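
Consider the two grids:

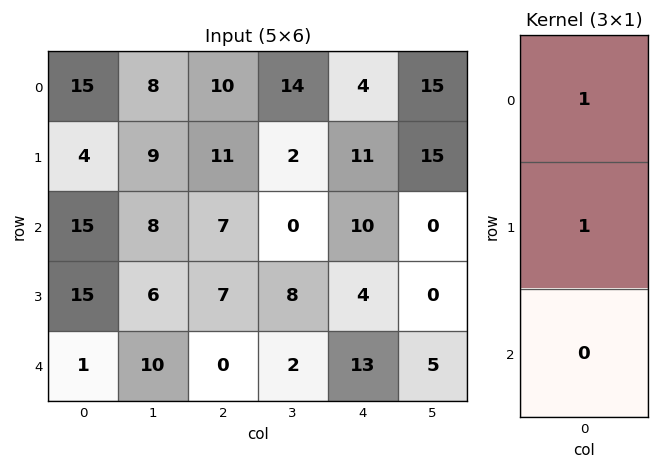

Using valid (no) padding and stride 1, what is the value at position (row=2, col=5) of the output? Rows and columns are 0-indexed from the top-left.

0

The receptive field on the input at this output position is [0 / 0 / 5]. Elementwise product with the kernel and sum: 0·1 + 0·1.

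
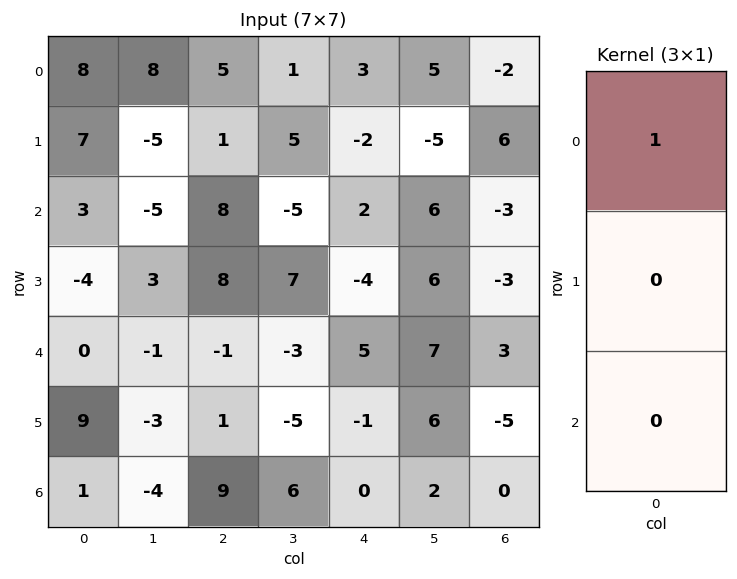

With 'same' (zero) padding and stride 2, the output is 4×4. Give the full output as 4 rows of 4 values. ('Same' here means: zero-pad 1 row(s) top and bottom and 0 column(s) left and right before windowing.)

0 0 0 0
7 1 -2 6
-4 8 -4 -3
9 1 -1 -5

Output[0,0]: The receptive field on the zero-padded input at this output position is [0 / 8 / 7]. Elementwise product with the kernel and sum: 0·1.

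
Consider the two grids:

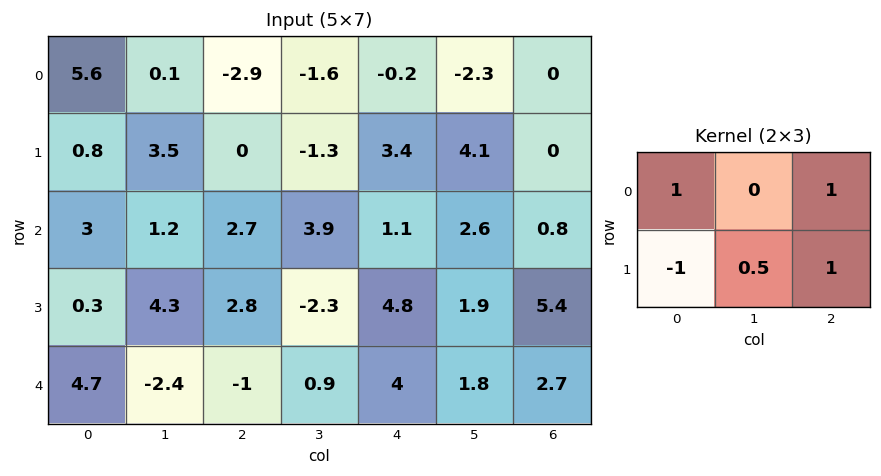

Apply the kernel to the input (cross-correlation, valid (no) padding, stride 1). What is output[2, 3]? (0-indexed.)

The receptive field on the input at this output position is [3.9 1.1 2.6 / -2.3 4.8 1.9]. Elementwise product with the kernel and sum: 3.9·1 + 2.6·1 + -2.3·-1 + 4.8·0.5 + 1.9·1.

13.1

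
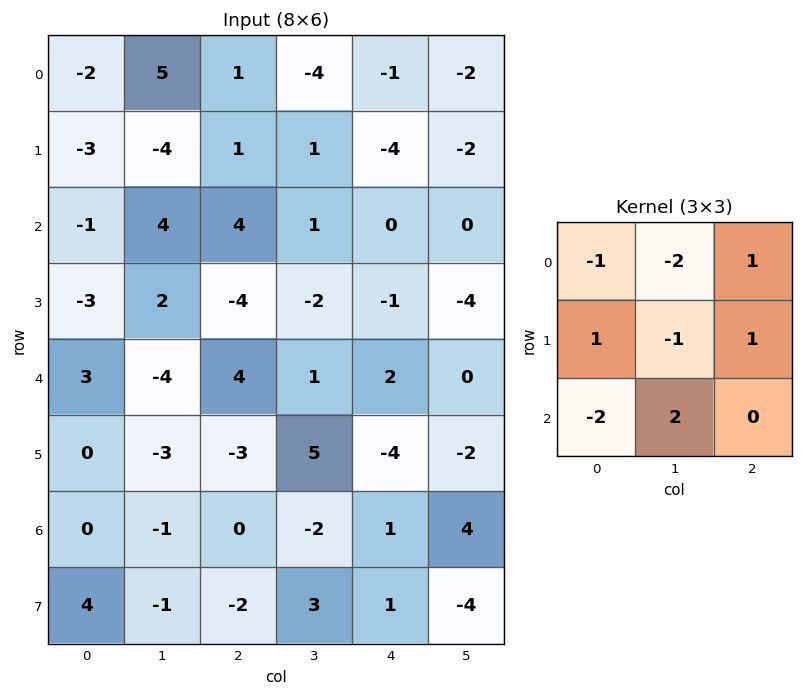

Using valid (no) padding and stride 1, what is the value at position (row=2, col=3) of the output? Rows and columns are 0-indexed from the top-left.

The receptive field on the input at this output position is [1 0 0 / -2 -1 -4 / 1 2 0]. Elementwise product with the kernel and sum: 1·-1 + 0·-2 + 0·1 + -2·1 + -1·-1 + -4·1 + 1·-2 + 2·2.

-4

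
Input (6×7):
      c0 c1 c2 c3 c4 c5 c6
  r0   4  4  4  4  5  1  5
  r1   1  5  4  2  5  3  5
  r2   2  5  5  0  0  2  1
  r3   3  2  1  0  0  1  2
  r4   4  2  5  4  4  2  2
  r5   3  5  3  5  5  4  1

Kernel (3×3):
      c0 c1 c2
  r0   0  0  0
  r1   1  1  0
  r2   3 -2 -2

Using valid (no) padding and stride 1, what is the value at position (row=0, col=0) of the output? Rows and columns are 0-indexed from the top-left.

-8

The receptive field on the input at this output position is [4 4 4 / 1 5 4 / 2 5 5]. Elementwise product with the kernel and sum: 1·1 + 5·1 + 2·3 + 5·-2 + 5·-2.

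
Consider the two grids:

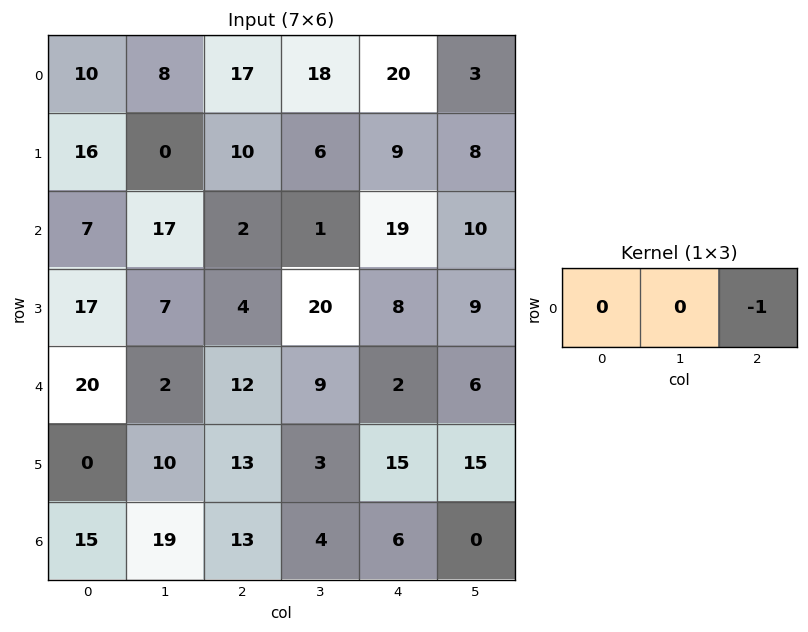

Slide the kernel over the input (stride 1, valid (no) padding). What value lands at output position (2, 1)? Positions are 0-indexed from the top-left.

-1

The receptive field on the input at this output position is [17 2 1]. Elementwise product with the kernel and sum: 1·-1.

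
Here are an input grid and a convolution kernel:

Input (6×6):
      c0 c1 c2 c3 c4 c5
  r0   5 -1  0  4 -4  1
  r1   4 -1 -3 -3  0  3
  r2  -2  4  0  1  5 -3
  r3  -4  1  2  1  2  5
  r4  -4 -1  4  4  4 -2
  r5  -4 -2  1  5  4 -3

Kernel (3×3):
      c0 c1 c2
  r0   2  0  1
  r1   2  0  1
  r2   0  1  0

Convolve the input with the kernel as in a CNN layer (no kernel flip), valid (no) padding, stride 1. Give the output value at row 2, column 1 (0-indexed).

The receptive field on the input at this output position is [4 0 1 / 1 2 1 / -1 4 4]. Elementwise product with the kernel and sum: 4·2 + 1·1 + 1·2 + 1·1 + 4·1.

16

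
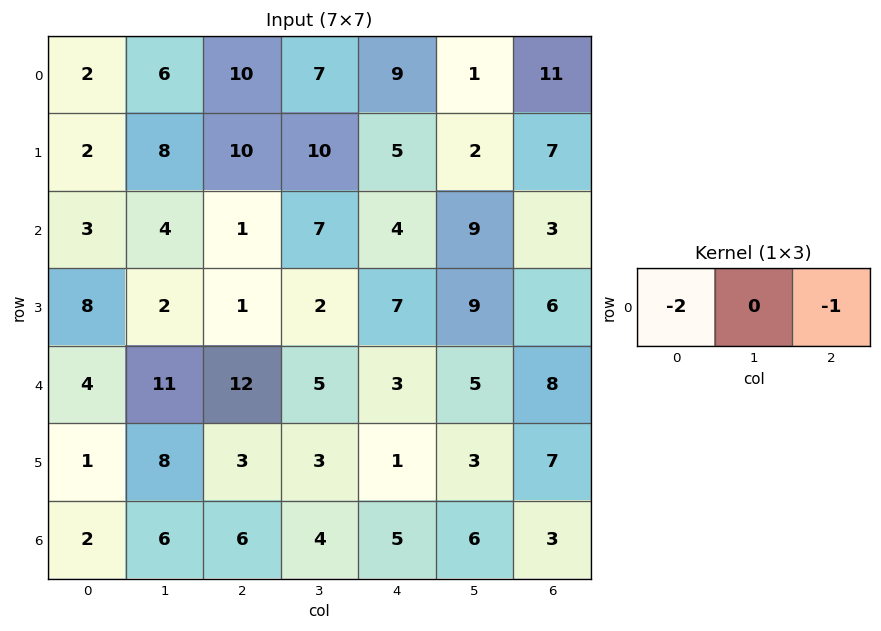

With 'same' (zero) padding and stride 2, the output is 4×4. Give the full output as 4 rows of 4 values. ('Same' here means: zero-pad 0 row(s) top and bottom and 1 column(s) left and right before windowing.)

-6 -19 -15 -2
-4 -15 -23 -18
-11 -27 -15 -10
-6 -16 -14 -12

Output[0,0]: The receptive field on the zero-padded input at this output position is [0 2 6]. Elementwise product with the kernel and sum: 0·-2 + 6·-1.
Output[0,1]: The receptive field on the zero-padded input at this output position is [6 10 7]. Elementwise product with the kernel and sum: 6·-2 + 7·-1.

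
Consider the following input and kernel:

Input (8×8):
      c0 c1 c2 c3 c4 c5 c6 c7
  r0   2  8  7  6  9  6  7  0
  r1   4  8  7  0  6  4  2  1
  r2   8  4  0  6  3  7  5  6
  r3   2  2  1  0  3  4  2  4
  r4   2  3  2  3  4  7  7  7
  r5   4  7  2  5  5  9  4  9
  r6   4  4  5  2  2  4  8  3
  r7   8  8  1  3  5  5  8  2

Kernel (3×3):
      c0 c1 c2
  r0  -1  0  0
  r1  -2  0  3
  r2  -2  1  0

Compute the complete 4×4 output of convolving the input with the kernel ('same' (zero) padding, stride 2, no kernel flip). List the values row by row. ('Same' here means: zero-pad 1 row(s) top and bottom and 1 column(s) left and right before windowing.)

Output[0,0]: The receptive field on the zero-padded input at this output position is [0 0 0 / 0 2 8 / 0 4 8]. Elementwise product with the kernel and sum: 0·-1 + 0·-2 + 8·3 + 0·-2 + 4·1.
Output[0,1]: The receptive field on the zero-padded input at this output position is [0 0 0 / 8 7 6 / 8 7 0]. Elementwise product with the kernel and sum: 0·-1 + 8·-2 + 6·3 + 8·-2 + 7·1.

28 -7 12 -18
14 -1 12 -6
13 -11 10 -11
20 -24 2 -10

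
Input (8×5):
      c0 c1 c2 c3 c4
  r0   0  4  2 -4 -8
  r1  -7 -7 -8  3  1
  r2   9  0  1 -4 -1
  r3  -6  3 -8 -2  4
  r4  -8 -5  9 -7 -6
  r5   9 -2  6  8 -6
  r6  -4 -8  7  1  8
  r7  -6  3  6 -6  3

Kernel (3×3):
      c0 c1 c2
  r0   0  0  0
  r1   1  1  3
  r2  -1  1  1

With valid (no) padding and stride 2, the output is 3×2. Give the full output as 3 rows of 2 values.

-46 -8
-15 -20
28 -2

Output[0,0]: The receptive field on the input at this output position is [0 4 2 / -7 -7 -8 / 9 0 1]. Elementwise product with the kernel and sum: -7·1 + -7·1 + -8·3 + 9·-1 + 0·1 + 1·1.
Output[0,1]: The receptive field on the input at this output position is [2 -4 -8 / -8 3 1 / 1 -4 -1]. Elementwise product with the kernel and sum: -8·1 + 3·1 + 1·3 + 1·-1 + -4·1 + -1·1.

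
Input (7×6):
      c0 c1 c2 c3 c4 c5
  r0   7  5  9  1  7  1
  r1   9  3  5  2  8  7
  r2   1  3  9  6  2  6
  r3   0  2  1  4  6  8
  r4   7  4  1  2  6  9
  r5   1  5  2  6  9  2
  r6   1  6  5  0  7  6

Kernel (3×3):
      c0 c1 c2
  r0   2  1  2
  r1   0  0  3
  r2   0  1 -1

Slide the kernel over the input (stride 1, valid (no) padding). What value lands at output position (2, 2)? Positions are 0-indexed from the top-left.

42

The receptive field on the input at this output position is [9 6 2 / 1 4 6 / 1 2 6]. Elementwise product with the kernel and sum: 9·2 + 6·1 + 2·2 + 6·3 + 2·1 + 6·-1.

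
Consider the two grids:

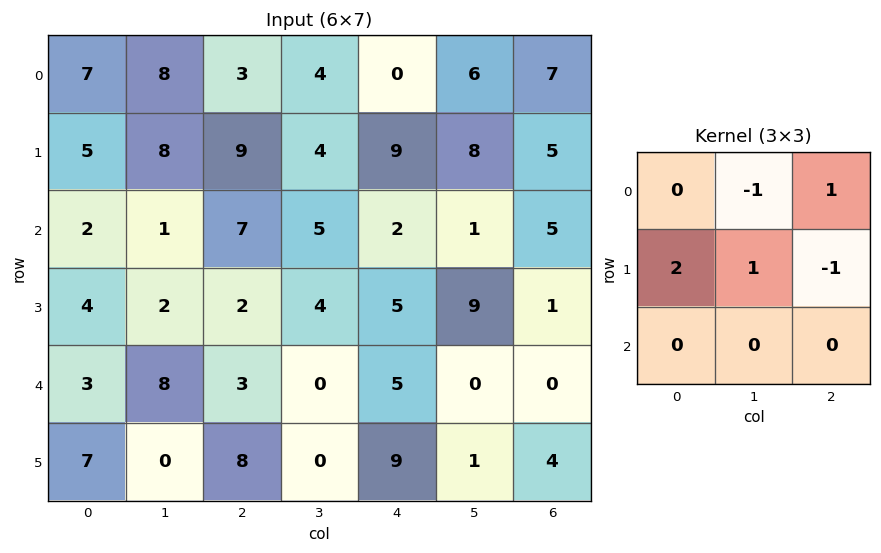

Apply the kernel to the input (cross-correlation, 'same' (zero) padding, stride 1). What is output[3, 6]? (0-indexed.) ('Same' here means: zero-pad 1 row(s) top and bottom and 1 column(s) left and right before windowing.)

14

The receptive field on the zero-padded input at this output position is [1 5 0 / 9 1 0 / 0 0 0]. Elementwise product with the kernel and sum: 5·-1 + 0·1 + 9·2 + 1·1 + 0·-1.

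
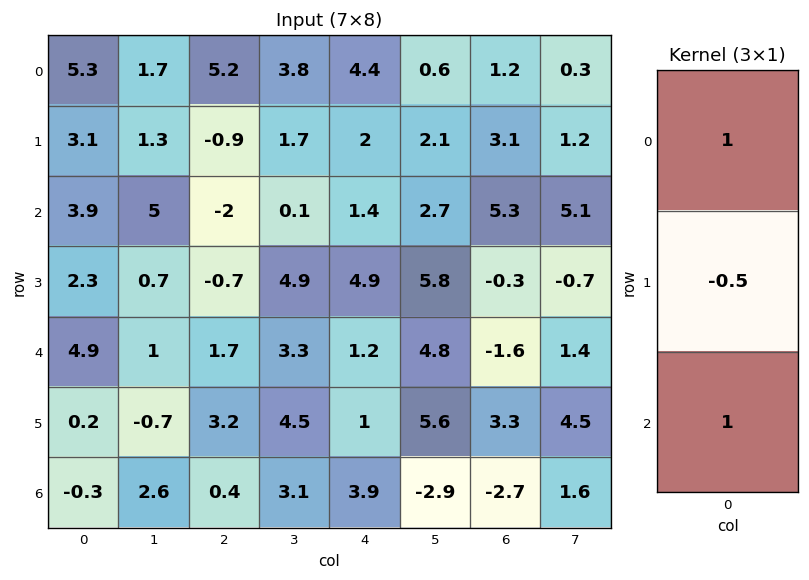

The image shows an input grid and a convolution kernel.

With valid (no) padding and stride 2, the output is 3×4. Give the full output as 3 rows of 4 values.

7.65 3.65 4.8 4.95
7.65 0.05 0.15 3.85
4.5 0.5 4.6 -5.95

Output[0,0]: The receptive field on the input at this output position is [5.3 / 3.1 / 3.9]. Elementwise product with the kernel and sum: 5.3·1 + 3.1·-0.5 + 3.9·1.
Output[0,1]: The receptive field on the input at this output position is [5.2 / -0.9 / -2]. Elementwise product with the kernel and sum: 5.2·1 + -0.9·-0.5 + -2·1.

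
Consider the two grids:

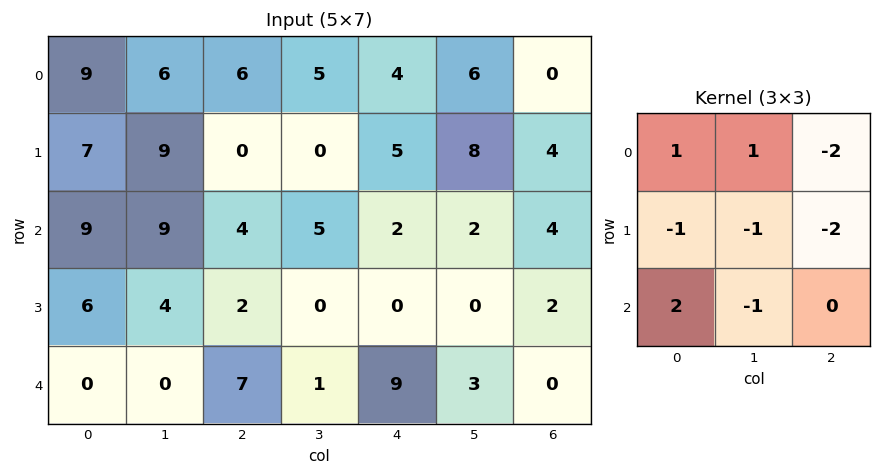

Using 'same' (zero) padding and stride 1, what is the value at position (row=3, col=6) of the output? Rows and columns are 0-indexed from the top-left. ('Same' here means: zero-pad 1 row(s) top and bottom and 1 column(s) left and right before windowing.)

The receptive field on the zero-padded input at this output position is [2 4 0 / 0 2 0 / 3 0 0]. Elementwise product with the kernel and sum: 2·1 + 4·1 + 0·-2 + 0·-1 + 2·-1 + 0·-2 + 3·2 + 0·-1.

10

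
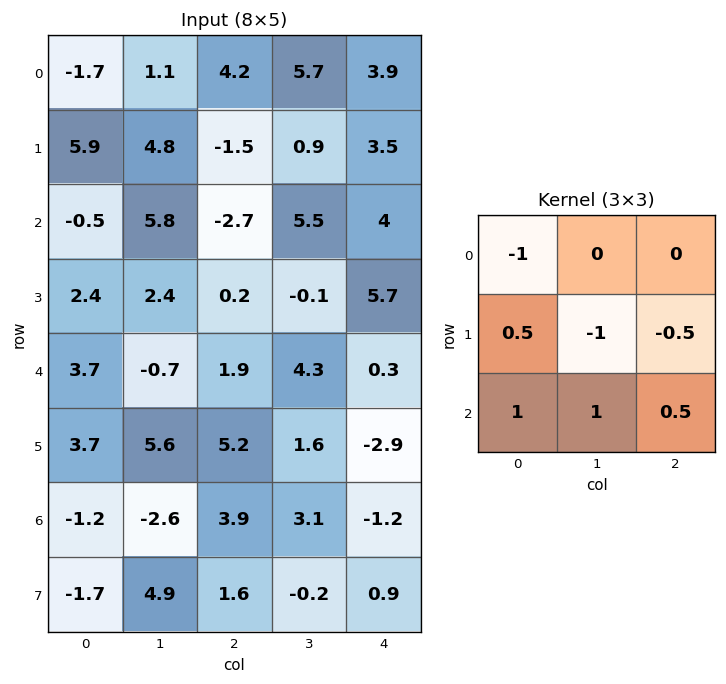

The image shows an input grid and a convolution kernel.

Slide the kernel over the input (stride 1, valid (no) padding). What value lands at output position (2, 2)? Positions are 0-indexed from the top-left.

The receptive field on the input at this output position is [-2.7 5.5 4 / 0.2 -0.1 5.7 / 1.9 4.3 0.3]. Elementwise product with the kernel and sum: -2.7·-1 + 0.2·0.5 + -0.1·-1 + 5.7·-0.5 + 1.9·1 + 4.3·1 + 0.3·0.5.

6.4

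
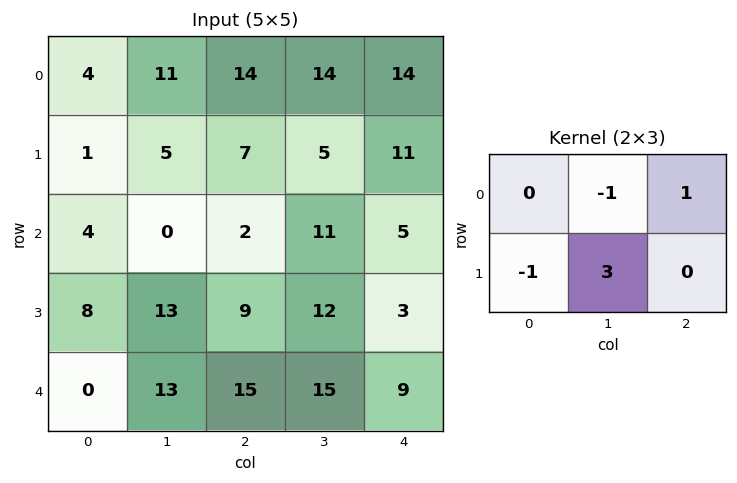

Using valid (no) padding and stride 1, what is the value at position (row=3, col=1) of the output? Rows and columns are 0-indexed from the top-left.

35

The receptive field on the input at this output position is [13 9 12 / 13 15 15]. Elementwise product with the kernel and sum: 9·-1 + 12·1 + 13·-1 + 15·3.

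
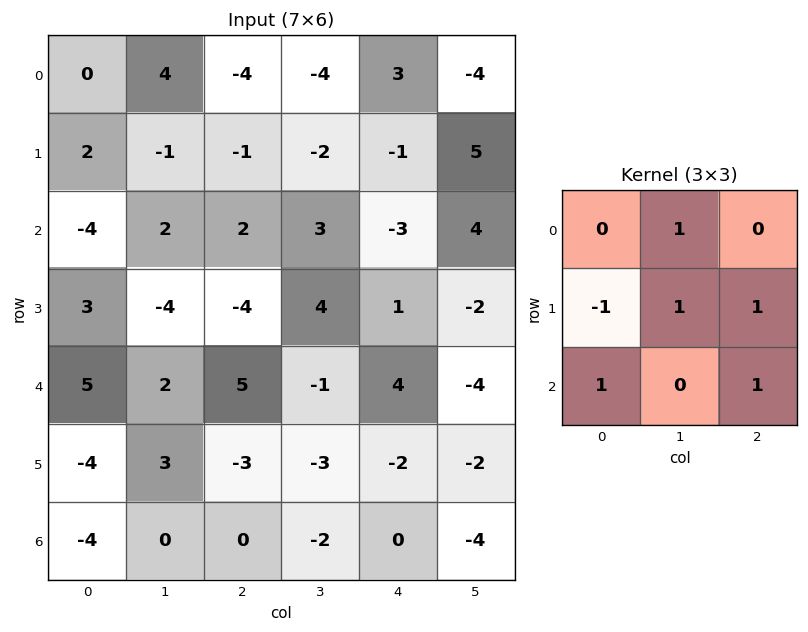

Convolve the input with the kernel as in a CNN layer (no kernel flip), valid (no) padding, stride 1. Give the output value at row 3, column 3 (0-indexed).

-3

The receptive field on the input at this output position is [4 1 -2 / -1 4 -4 / -3 -2 -2]. Elementwise product with the kernel and sum: 1·1 + -1·-1 + 4·1 + -4·1 + -3·1 + -2·1.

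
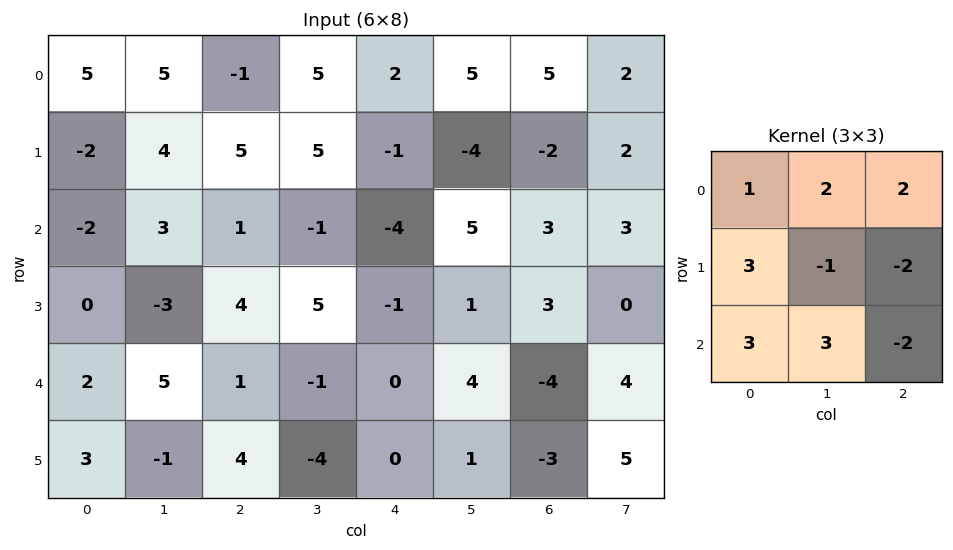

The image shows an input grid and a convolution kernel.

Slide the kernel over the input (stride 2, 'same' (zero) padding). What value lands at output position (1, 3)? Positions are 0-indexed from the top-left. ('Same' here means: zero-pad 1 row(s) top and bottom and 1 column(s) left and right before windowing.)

14

The receptive field on the zero-padded input at this output position is [-4 -2 2 / 5 3 3 / 1 3 0]. Elementwise product with the kernel and sum: -4·1 + -2·2 + 2·2 + 5·3 + 3·-1 + 3·-2 + 1·3 + 3·3 + 0·-2.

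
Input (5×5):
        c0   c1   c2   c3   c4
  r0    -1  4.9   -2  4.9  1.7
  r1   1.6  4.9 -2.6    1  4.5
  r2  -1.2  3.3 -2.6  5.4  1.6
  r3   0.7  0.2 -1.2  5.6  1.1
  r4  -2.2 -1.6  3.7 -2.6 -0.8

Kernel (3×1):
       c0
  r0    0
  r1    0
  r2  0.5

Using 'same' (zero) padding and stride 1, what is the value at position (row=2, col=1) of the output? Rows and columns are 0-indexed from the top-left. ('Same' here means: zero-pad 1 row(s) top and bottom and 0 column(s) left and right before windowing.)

The receptive field on the zero-padded input at this output position is [4.9 / 3.3 / 0.2]. Elementwise product with the kernel and sum: 0.2·0.5.

0.1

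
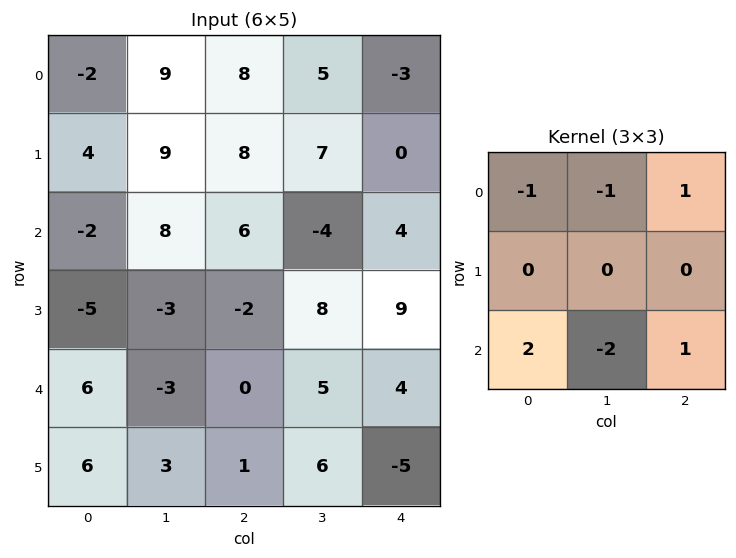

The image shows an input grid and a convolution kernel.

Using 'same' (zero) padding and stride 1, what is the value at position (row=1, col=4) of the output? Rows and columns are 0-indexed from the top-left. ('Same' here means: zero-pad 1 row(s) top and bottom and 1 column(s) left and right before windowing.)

The receptive field on the zero-padded input at this output position is [5 -3 0 / 7 0 0 / -4 4 0]. Elementwise product with the kernel and sum: 5·-1 + -3·-1 + 0·1 + -4·2 + 4·-2 + 0·1.

-18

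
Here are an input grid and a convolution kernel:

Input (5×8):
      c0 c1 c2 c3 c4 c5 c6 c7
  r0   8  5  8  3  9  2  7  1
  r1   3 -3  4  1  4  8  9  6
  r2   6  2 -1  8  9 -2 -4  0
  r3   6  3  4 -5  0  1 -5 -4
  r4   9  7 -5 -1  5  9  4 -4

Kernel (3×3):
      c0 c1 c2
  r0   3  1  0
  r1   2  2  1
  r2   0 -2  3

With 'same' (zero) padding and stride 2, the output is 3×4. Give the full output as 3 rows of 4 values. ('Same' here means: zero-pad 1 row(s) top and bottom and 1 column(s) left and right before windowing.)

6 24 42 19
14 -18 42 19
31 16 2 20

Output[0,0]: The receptive field on the zero-padded input at this output position is [0 0 0 / 0 8 5 / 0 3 -3]. Elementwise product with the kernel and sum: 0·3 + 0·1 + 0·2 + 8·2 + 5·1 + 3·-2 + -3·3.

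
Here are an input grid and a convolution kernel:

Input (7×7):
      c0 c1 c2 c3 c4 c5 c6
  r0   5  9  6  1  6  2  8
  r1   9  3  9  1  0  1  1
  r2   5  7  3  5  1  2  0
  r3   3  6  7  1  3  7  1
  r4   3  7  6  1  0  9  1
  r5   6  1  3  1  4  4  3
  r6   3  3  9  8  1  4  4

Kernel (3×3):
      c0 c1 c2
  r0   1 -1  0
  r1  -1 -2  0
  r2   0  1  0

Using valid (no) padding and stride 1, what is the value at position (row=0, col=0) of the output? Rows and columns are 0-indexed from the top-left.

The receptive field on the input at this output position is [5 9 6 / 9 3 9 / 5 7 3]. Elementwise product with the kernel and sum: 5·1 + 9·-1 + 9·-1 + 3·-2 + 7·1.

-12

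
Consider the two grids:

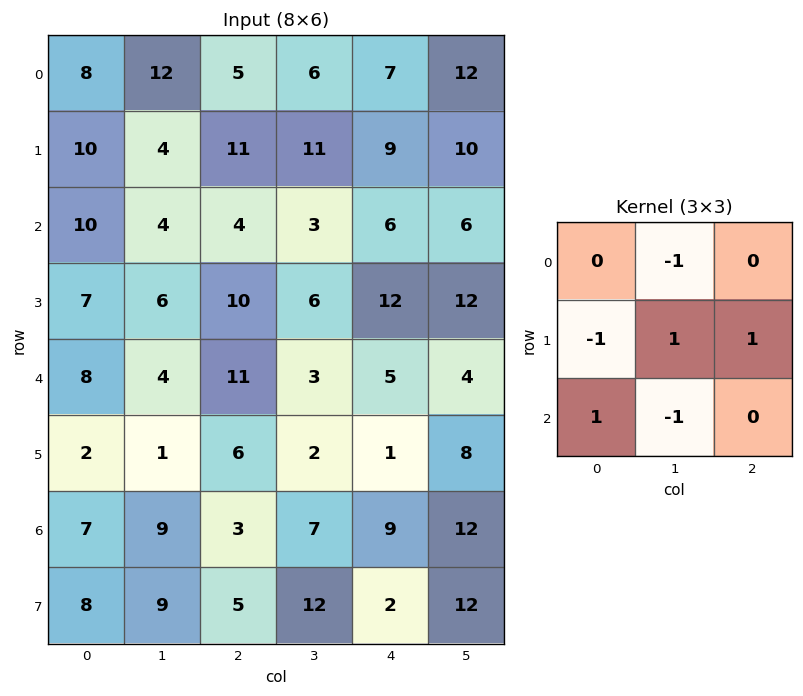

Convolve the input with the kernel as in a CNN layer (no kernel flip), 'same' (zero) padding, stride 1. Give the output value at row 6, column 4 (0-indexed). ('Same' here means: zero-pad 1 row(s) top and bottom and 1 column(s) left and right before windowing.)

The receptive field on the zero-padded input at this output position is [2 1 8 / 7 9 12 / 12 2 12]. Elementwise product with the kernel and sum: 1·-1 + 7·-1 + 9·1 + 12·1 + 12·1 + 2·-1.

23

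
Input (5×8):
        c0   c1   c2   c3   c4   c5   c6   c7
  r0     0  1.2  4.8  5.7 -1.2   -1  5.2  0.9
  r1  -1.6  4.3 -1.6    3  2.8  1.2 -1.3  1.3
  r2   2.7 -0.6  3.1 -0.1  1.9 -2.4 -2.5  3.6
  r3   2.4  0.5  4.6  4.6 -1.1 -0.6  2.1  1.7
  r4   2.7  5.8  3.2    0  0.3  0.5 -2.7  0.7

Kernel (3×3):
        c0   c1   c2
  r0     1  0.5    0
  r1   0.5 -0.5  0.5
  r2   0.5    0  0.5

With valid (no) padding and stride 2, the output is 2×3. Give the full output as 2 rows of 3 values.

-0.25 9.25 -1.85
8.6 4.25 0.3

Output[0,0]: The receptive field on the input at this output position is [0 1.2 4.8 / -1.6 4.3 -1.6 / 2.7 -0.6 3.1]. Elementwise product with the kernel and sum: 0·1 + 1.2·0.5 + -1.6·0.5 + 4.3·-0.5 + -1.6·0.5 + 2.7·0.5 + 3.1·0.5.
Output[0,1]: The receptive field on the input at this output position is [4.8 5.7 -1.2 / -1.6 3 2.8 / 3.1 -0.1 1.9]. Elementwise product with the kernel and sum: 4.8·1 + 5.7·0.5 + -1.6·0.5 + 3·-0.5 + 2.8·0.5 + 3.1·0.5 + 1.9·0.5.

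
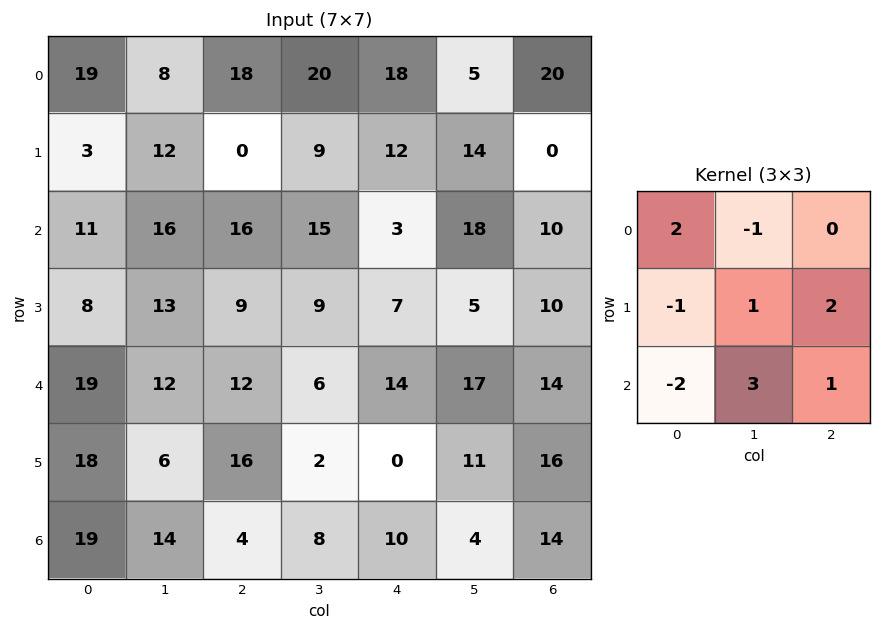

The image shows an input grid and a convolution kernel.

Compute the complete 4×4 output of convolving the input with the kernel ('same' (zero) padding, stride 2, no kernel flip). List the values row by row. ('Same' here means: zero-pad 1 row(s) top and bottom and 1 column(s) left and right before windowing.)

56 35 40 -13
77 64 38 40
95 67 60 23
29 2 14 16

Output[0,0]: The receptive field on the zero-padded input at this output position is [0 0 0 / 0 19 8 / 0 3 12]. Elementwise product with the kernel and sum: 0·2 + 0·-1 + 0·-1 + 19·1 + 8·2 + 0·-2 + 3·3 + 12·1.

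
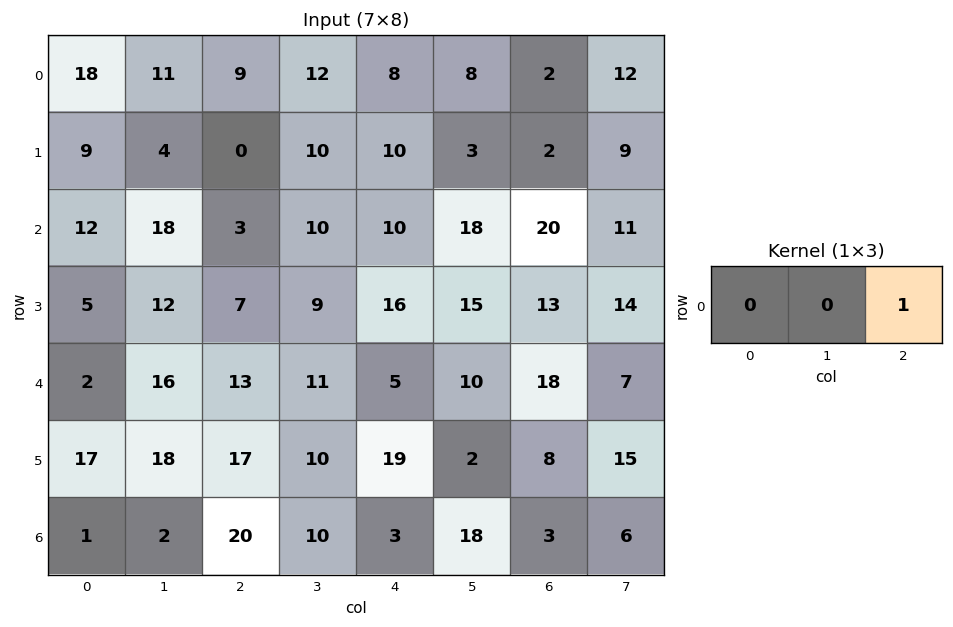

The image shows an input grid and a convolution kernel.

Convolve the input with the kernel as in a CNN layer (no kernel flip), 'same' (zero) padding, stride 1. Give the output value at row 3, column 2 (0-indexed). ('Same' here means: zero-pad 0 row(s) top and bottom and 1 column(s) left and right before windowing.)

The receptive field on the zero-padded input at this output position is [12 7 9]. Elementwise product with the kernel and sum: 9·1.

9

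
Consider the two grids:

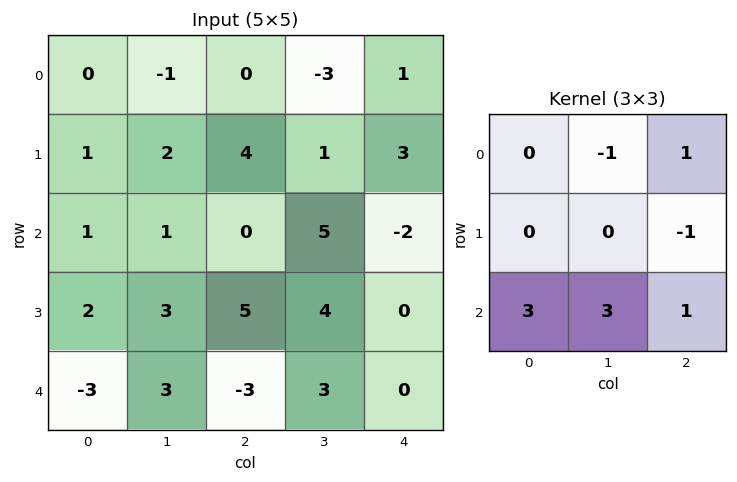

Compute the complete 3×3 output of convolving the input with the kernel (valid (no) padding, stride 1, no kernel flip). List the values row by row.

Output[0,0]: The receptive field on the input at this output position is [0 -1 0 / 1 2 4 / 1 1 0]. Elementwise product with the kernel and sum: -1·-1 + 0·1 + 4·-1 + 1·3 + 1·3 + 0·1.
Output[0,1]: The receptive field on the input at this output position is [-1 0 -3 / 2 4 1 / 1 0 5]. Elementwise product with the kernel and sum: 0·-1 + -3·1 + 1·-1 + 1·3 + 0·3 + 5·1.

3 4 14
22 20 31
-9 4 -7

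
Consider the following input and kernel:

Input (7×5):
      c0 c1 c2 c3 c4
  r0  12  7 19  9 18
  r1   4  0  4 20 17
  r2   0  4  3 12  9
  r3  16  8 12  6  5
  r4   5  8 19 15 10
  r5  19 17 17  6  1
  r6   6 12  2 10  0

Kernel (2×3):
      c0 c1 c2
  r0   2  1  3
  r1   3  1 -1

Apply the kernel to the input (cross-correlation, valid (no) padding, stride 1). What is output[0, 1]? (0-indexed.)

44

The receptive field on the input at this output position is [7 19 9 / 0 4 20]. Elementwise product with the kernel and sum: 7·2 + 19·1 + 9·3 + 0·3 + 4·1 + 20·-1.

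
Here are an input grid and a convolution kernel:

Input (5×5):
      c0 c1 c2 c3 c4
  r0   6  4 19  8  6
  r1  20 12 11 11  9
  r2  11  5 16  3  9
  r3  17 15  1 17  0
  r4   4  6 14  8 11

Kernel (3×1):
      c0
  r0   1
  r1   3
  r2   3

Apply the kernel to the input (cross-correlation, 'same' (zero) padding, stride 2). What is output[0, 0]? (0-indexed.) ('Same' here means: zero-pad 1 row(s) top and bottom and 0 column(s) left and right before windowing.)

78

The receptive field on the zero-padded input at this output position is [0 / 6 / 20]. Elementwise product with the kernel and sum: 0·1 + 6·3 + 20·3.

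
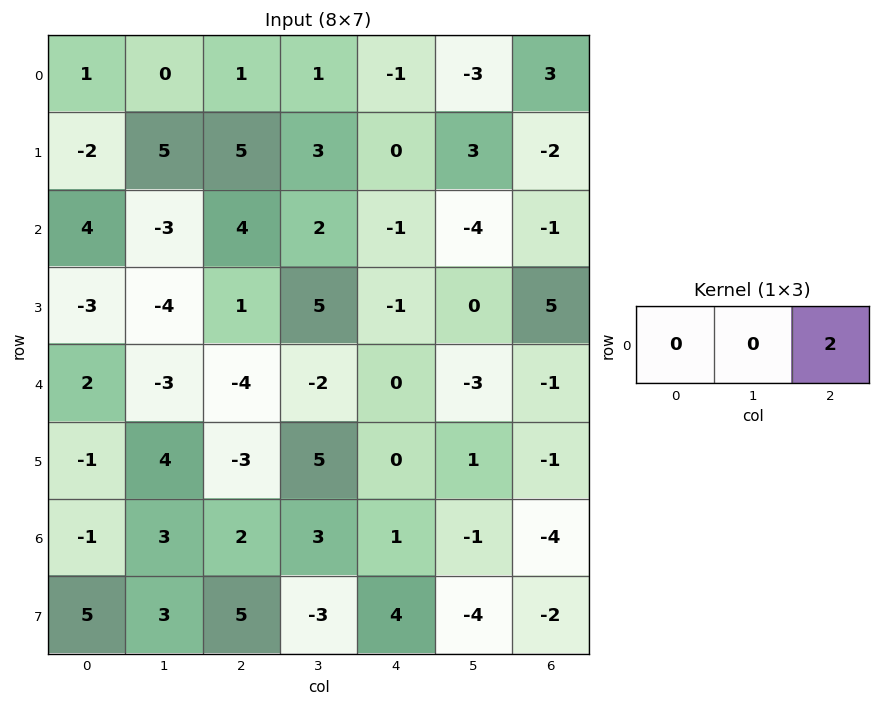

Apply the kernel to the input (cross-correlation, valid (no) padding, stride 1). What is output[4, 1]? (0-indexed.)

The receptive field on the input at this output position is [-3 -4 -2]. Elementwise product with the kernel and sum: -2·2.

-4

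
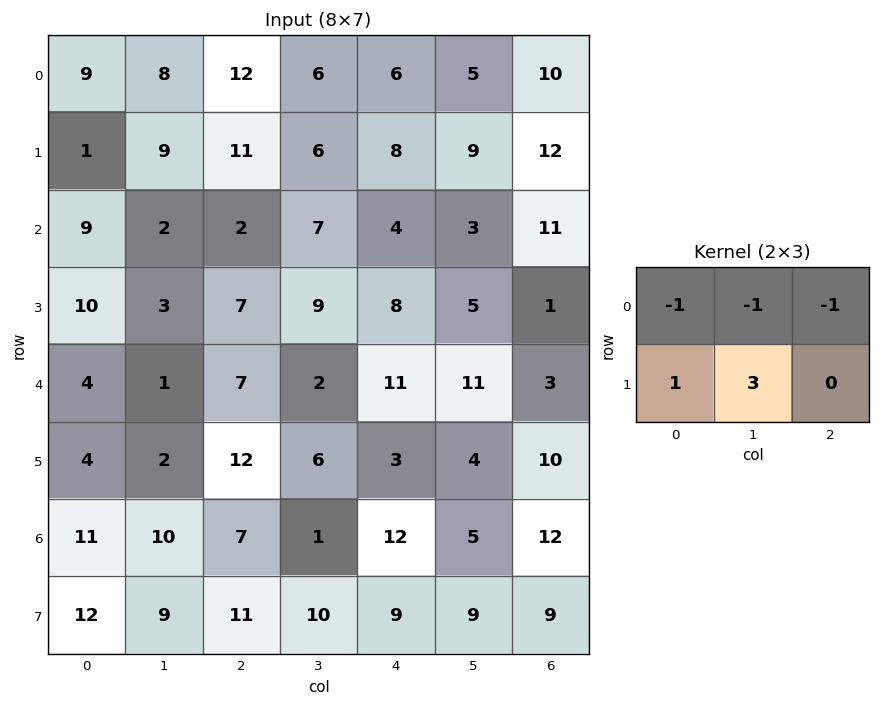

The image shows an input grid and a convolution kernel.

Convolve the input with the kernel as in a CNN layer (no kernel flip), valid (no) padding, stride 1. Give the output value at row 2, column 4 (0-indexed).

The receptive field on the input at this output position is [4 3 11 / 8 5 1]. Elementwise product with the kernel and sum: 4·-1 + 3·-1 + 11·-1 + 8·1 + 5·3.

5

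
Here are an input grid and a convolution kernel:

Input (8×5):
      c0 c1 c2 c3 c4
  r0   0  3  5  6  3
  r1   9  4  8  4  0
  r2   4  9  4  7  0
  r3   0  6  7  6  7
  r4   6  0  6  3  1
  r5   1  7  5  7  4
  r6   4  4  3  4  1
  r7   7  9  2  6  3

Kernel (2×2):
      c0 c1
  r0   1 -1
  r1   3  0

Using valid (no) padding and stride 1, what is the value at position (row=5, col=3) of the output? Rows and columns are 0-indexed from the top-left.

15

The receptive field on the input at this output position is [7 4 / 4 1]. Elementwise product with the kernel and sum: 7·1 + 4·-1 + 4·3.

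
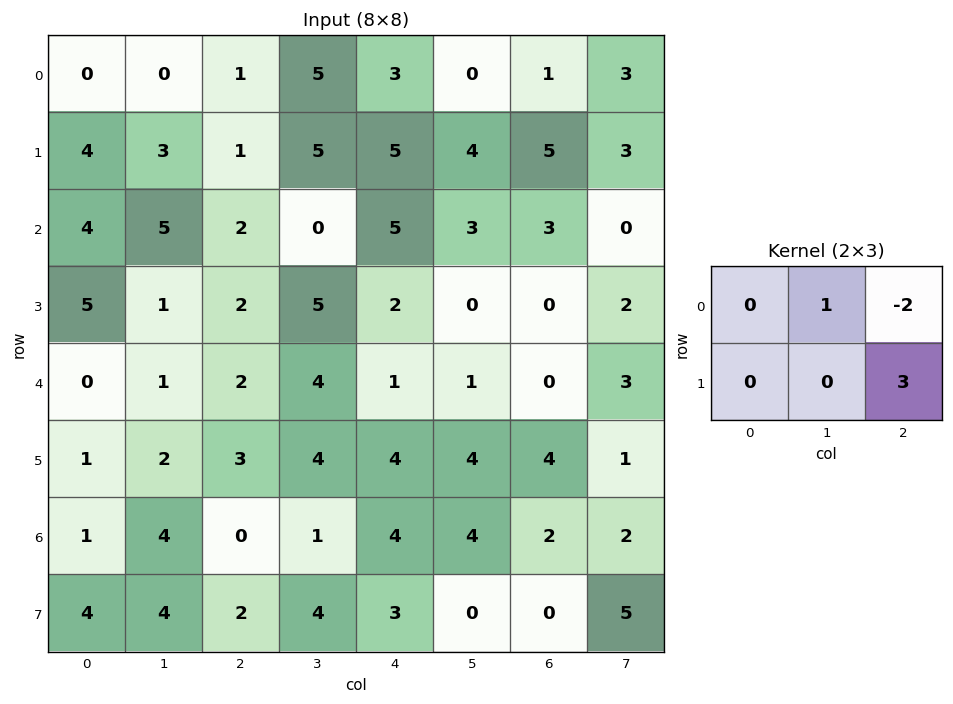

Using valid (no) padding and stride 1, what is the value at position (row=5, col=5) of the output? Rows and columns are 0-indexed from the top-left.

The receptive field on the input at this output position is [4 4 1 / 4 2 2]. Elementwise product with the kernel and sum: 4·1 + 1·-2 + 2·3.

8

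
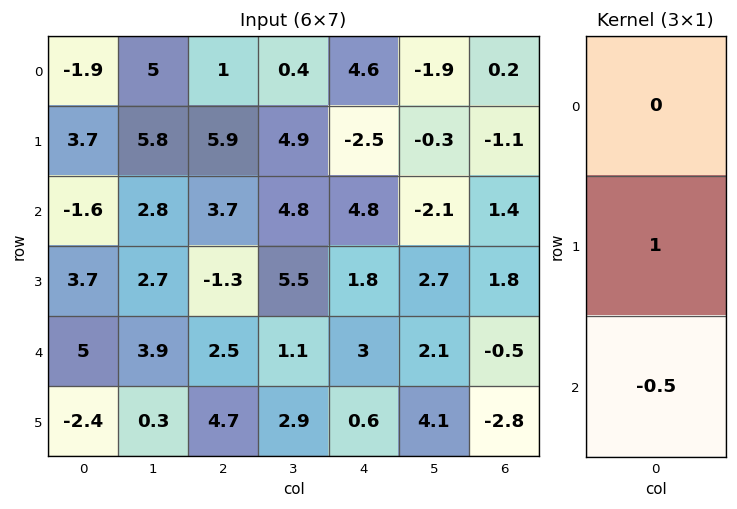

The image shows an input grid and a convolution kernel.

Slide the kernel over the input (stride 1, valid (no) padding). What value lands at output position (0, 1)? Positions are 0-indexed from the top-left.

The receptive field on the input at this output position is [5 / 5.8 / 2.8]. Elementwise product with the kernel and sum: 5.8·1 + 2.8·-0.5.

4.4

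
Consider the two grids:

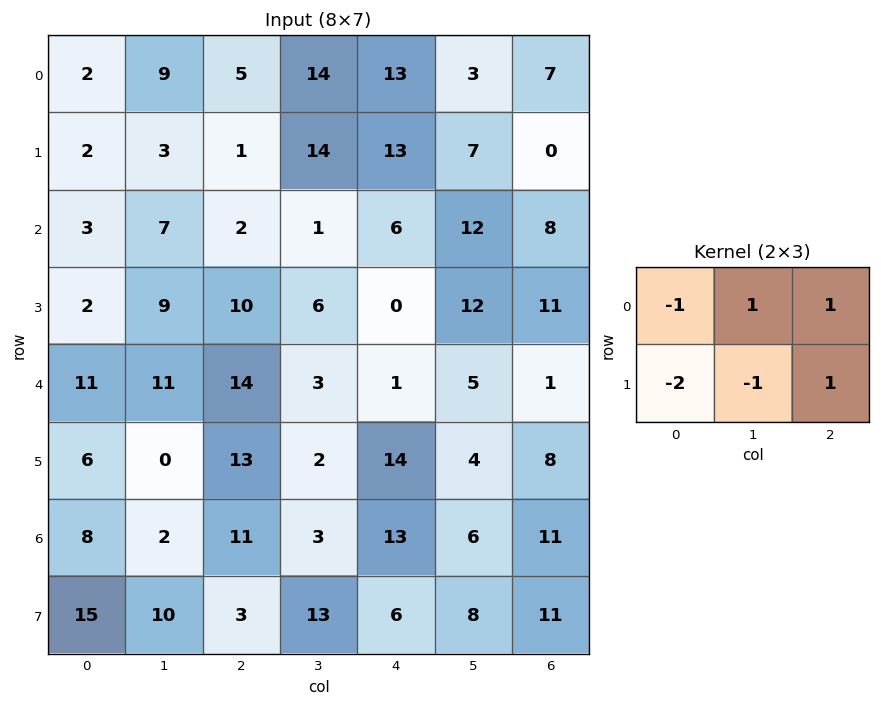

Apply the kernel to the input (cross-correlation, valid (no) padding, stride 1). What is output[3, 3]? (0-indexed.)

The receptive field on the input at this output position is [6 0 12 / 3 1 5]. Elementwise product with the kernel and sum: 6·-1 + 0·1 + 12·1 + 3·-2 + 1·-1 + 5·1.

4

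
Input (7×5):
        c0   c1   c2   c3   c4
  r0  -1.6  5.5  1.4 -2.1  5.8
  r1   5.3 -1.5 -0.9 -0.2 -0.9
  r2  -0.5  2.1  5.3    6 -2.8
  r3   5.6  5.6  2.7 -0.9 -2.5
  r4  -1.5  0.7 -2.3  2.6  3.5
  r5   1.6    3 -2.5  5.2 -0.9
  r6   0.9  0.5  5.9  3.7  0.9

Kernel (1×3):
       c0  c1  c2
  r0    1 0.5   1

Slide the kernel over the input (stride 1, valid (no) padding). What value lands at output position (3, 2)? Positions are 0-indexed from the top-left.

The receptive field on the input at this output position is [2.7 -0.9 -2.5]. Elementwise product with the kernel and sum: 2.7·1 + -0.9·0.5 + -2.5·1.

-0.25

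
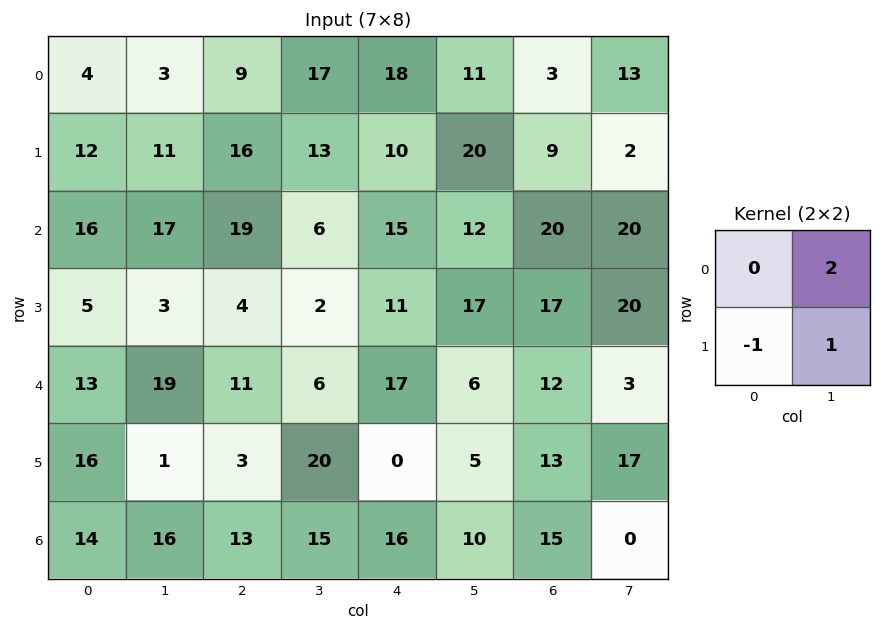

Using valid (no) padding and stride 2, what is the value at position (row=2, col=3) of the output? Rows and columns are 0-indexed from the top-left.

The receptive field on the input at this output position is [12 3 / 13 17]. Elementwise product with the kernel and sum: 3·2 + 13·-1 + 17·1.

10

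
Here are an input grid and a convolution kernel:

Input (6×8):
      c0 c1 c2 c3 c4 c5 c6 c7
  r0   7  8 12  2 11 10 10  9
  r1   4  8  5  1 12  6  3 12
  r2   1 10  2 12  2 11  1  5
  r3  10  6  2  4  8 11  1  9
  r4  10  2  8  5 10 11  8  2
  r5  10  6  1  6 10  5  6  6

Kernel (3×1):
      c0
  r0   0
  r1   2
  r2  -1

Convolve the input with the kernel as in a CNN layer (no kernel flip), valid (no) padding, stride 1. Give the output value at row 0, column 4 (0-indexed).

22

The receptive field on the input at this output position is [11 / 12 / 2]. Elementwise product with the kernel and sum: 12·2 + 2·-1.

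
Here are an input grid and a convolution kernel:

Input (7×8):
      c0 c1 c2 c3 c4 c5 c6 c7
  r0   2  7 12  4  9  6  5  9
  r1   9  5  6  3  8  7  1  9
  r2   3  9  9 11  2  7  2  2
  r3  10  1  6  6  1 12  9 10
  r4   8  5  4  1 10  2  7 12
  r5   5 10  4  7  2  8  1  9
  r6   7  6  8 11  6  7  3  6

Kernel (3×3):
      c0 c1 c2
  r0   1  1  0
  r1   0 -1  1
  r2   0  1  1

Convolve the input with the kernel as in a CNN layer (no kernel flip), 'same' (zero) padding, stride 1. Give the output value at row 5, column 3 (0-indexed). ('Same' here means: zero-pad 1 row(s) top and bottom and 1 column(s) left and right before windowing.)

The receptive field on the zero-padded input at this output position is [4 1 10 / 4 7 2 / 8 11 6]. Elementwise product with the kernel and sum: 4·1 + 1·1 + 7·-1 + 2·1 + 11·1 + 6·1.

17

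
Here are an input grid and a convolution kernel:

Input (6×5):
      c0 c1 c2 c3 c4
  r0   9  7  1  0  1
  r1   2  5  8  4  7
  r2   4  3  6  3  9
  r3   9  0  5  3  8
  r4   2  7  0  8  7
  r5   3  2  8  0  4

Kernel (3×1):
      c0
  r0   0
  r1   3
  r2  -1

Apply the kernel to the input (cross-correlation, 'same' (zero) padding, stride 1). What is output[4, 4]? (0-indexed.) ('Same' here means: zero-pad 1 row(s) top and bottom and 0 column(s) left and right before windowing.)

The receptive field on the zero-padded input at this output position is [8 / 7 / 4]. Elementwise product with the kernel and sum: 7·3 + 4·-1.

17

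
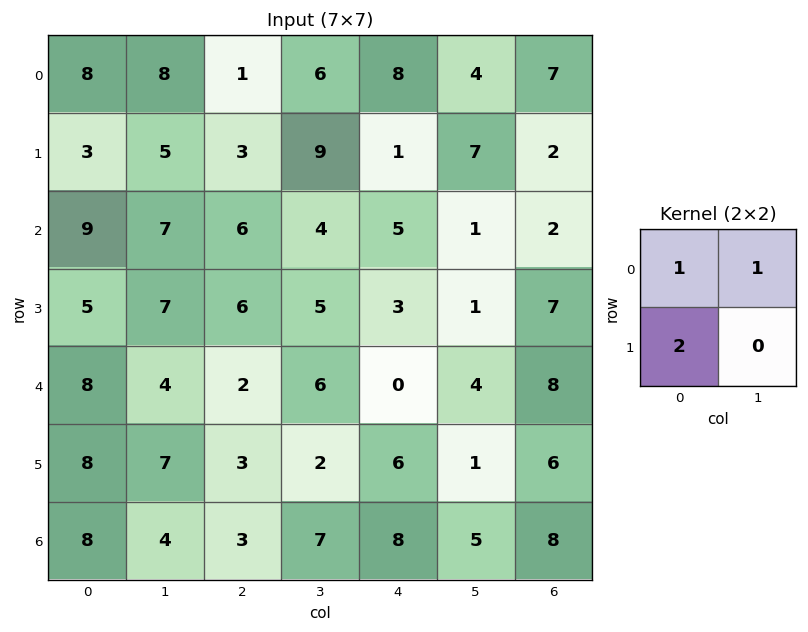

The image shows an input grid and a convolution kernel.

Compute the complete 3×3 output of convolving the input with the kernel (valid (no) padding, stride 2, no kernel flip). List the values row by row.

Output[0,0]: The receptive field on the input at this output position is [8 8 / 3 5]. Elementwise product with the kernel and sum: 8·1 + 8·1 + 3·2.
Output[0,1]: The receptive field on the input at this output position is [1 6 / 3 9]. Elementwise product with the kernel and sum: 1·1 + 6·1 + 3·2.

22 13 14
26 22 12
28 14 16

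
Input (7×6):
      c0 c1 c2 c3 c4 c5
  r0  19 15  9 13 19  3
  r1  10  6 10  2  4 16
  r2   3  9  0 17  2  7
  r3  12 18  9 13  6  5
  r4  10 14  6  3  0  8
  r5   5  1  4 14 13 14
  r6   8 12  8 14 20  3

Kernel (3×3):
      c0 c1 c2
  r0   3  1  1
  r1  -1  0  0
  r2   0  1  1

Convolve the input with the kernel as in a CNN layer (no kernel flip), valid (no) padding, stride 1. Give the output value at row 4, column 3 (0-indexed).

The receptive field on the input at this output position is [3 0 8 / 14 13 14 / 14 20 3]. Elementwise product with the kernel and sum: 3·3 + 0·1 + 8·1 + 14·-1 + 20·1 + 3·1.

26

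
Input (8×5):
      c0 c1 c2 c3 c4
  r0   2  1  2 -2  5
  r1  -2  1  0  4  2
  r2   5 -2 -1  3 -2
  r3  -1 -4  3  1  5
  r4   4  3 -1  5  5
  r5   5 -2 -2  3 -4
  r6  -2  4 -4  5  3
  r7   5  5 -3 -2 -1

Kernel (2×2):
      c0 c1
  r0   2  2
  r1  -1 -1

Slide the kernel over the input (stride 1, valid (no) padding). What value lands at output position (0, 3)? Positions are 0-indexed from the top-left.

The receptive field on the input at this output position is [-2 5 / 4 2]. Elementwise product with the kernel and sum: -2·2 + 5·2 + 4·-1 + 2·-1.

0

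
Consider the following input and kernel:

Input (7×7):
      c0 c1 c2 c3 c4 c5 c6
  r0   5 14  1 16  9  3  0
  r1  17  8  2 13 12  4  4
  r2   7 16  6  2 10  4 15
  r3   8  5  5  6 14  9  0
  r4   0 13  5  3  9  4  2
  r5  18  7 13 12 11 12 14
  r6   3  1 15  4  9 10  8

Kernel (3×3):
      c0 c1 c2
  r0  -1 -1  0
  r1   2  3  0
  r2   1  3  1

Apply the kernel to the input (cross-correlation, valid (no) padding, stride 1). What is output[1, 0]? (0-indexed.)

The receptive field on the input at this output position is [17 8 2 / 7 16 6 / 8 5 5]. Elementwise product with the kernel and sum: 17·-1 + 8·-1 + 7·2 + 16·3 + 8·1 + 5·3 + 5·1.

65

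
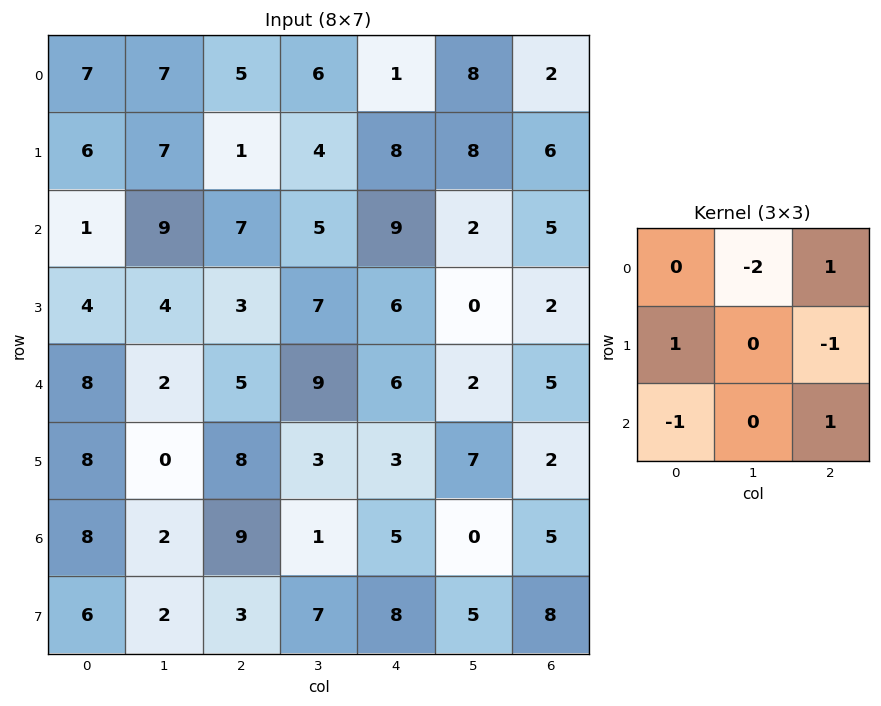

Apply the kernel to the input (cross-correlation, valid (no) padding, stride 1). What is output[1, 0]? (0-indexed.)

-20

The receptive field on the input at this output position is [6 7 1 / 1 9 7 / 4 4 3]. Elementwise product with the kernel and sum: 7·-2 + 1·1 + 1·1 + 7·-1 + 4·-1 + 3·1.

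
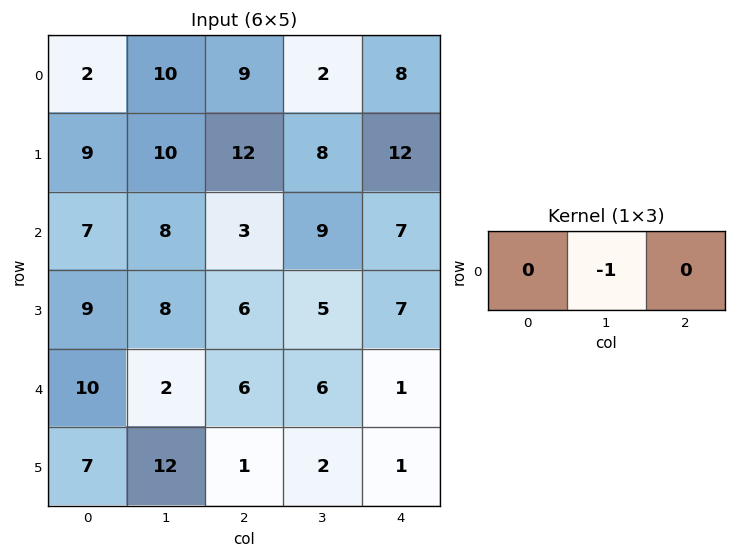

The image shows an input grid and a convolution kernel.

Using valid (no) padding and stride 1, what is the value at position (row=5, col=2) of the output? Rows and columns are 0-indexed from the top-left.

-2

The receptive field on the input at this output position is [1 2 1]. Elementwise product with the kernel and sum: 2·-1.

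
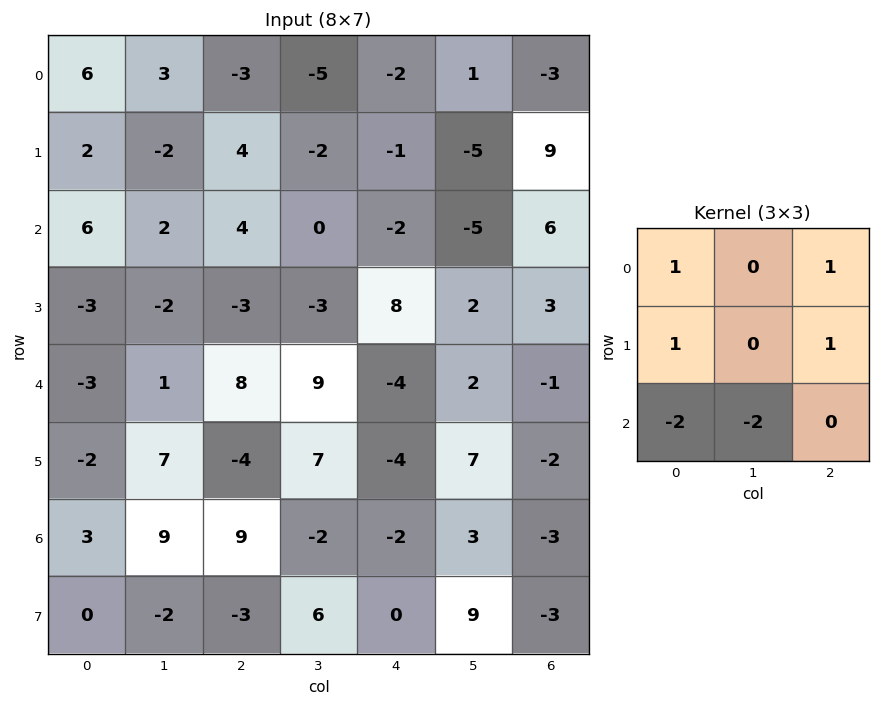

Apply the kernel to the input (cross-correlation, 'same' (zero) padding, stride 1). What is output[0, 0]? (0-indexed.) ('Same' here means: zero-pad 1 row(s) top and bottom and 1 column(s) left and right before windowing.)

The receptive field on the zero-padded input at this output position is [0 0 0 / 0 6 3 / 0 2 -2]. Elementwise product with the kernel and sum: 0·1 + 0·1 + 0·1 + 3·1 + 0·-2 + 2·-2.

-1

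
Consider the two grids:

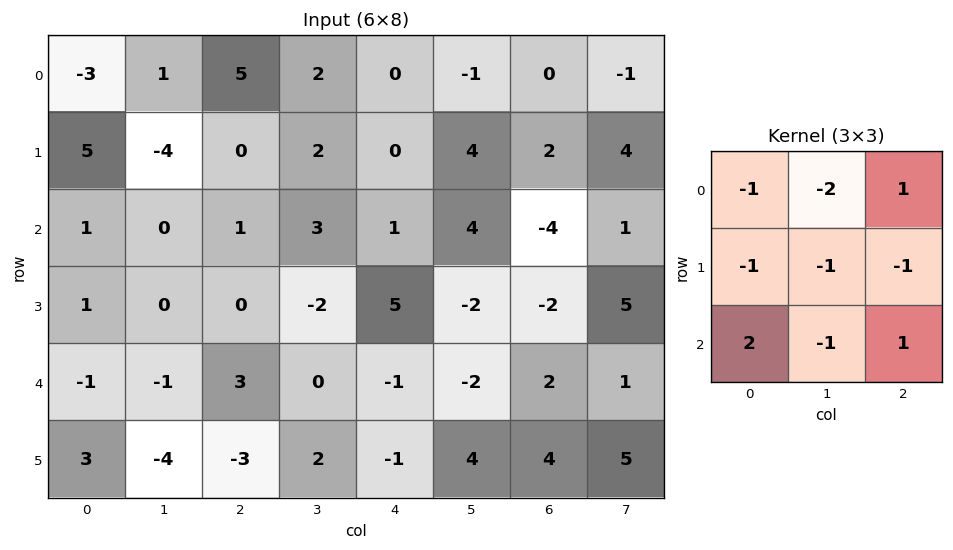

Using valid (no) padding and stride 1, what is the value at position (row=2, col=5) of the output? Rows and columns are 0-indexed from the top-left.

-1

The receptive field on the input at this output position is [4 -4 1 / -2 -2 5 / -2 2 1]. Elementwise product with the kernel and sum: 4·-1 + -4·-2 + 1·1 + -2·-1 + -2·-1 + 5·-1 + -2·2 + 2·-1 + 1·1.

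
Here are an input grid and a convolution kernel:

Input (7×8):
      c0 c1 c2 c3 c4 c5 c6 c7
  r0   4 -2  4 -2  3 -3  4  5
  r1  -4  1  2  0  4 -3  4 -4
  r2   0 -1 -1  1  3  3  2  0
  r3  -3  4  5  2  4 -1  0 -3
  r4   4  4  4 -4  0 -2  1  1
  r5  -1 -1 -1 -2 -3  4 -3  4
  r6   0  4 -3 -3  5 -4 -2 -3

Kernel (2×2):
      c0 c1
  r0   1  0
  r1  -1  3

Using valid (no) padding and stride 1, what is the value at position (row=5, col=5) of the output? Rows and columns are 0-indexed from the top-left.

The receptive field on the input at this output position is [4 -3 / -4 -2]. Elementwise product with the kernel and sum: 4·1 + -4·-1 + -2·3.

2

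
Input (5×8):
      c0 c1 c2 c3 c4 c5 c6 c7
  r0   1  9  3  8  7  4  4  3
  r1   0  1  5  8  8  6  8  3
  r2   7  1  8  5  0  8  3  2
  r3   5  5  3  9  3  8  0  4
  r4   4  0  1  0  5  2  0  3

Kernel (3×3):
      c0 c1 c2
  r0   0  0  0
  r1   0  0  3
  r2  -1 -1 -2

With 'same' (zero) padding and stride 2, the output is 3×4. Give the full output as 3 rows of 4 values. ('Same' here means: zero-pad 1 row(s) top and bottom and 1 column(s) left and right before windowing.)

25 2 -16 -11
-12 -11 -4 -10
0 0 6 9

Output[0,0]: The receptive field on the zero-padded input at this output position is [0 0 0 / 0 1 9 / 0 0 1]. Elementwise product with the kernel and sum: 9·3 + 0·-1 + 0·-1 + 1·-2.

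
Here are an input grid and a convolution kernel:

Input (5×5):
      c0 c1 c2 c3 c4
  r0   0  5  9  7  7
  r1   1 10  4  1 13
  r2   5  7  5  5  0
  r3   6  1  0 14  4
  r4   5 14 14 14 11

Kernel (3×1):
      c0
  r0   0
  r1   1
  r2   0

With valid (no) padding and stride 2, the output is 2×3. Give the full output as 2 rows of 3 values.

1 4 13
6 0 4

Output[0,0]: The receptive field on the input at this output position is [0 / 1 / 5]. Elementwise product with the kernel and sum: 1·1.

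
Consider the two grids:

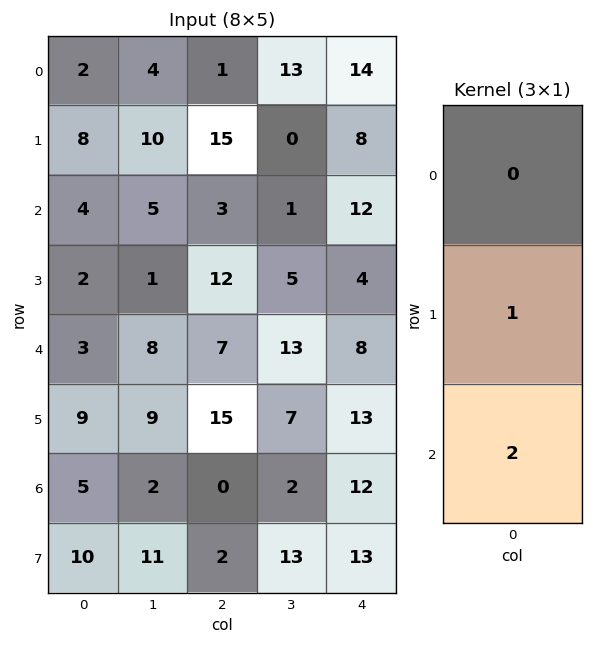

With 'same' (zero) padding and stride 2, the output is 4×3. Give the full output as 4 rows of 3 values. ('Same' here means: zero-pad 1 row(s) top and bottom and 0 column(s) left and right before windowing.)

Output[0,0]: The receptive field on the zero-padded input at this output position is [0 / 2 / 8]. Elementwise product with the kernel and sum: 2·1 + 8·2.

18 31 30
8 27 20
21 37 34
25 4 38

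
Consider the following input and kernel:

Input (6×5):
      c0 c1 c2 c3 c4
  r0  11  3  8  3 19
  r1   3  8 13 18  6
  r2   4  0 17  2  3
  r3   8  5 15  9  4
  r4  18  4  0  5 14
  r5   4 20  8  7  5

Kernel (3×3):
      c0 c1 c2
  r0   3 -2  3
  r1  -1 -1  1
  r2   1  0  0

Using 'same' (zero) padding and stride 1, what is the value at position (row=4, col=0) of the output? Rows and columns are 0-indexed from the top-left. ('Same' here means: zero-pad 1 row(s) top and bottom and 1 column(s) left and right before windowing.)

-15

The receptive field on the zero-padded input at this output position is [0 8 5 / 0 18 4 / 0 4 20]. Elementwise product with the kernel and sum: 0·3 + 8·-2 + 5·3 + 0·-1 + 18·-1 + 4·1 + 0·1.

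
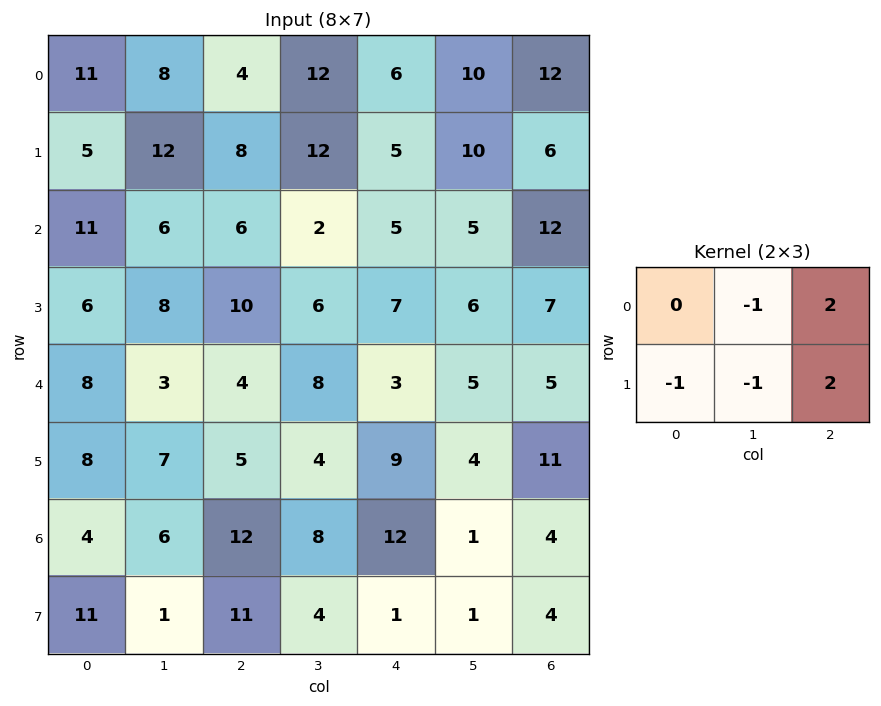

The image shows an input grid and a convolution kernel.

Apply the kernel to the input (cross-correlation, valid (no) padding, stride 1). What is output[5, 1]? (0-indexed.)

1

The receptive field on the input at this output position is [7 5 4 / 6 12 8]. Elementwise product with the kernel and sum: 5·-1 + 4·2 + 6·-1 + 12·-1 + 8·2.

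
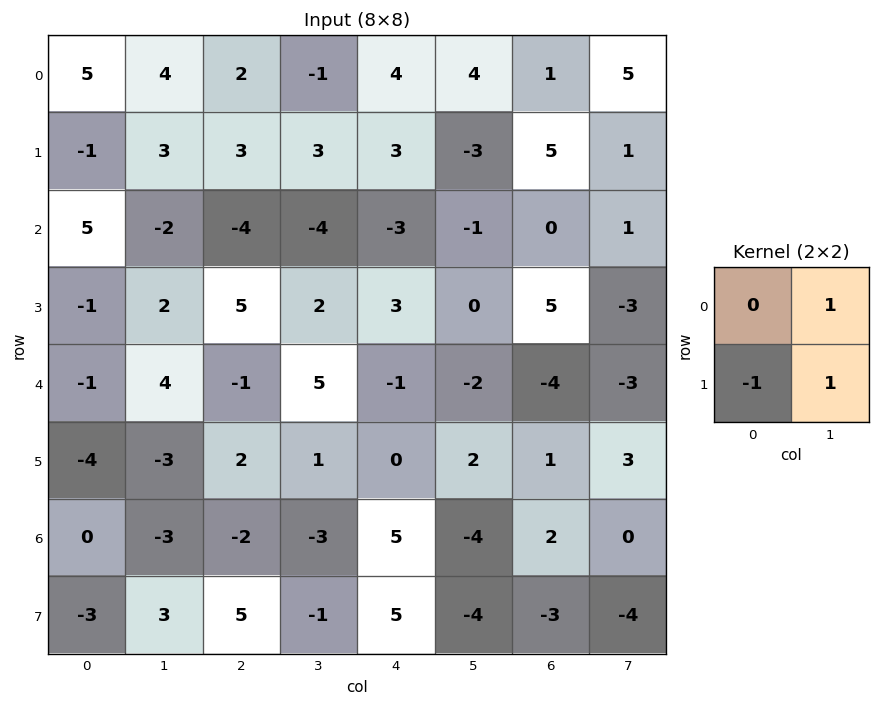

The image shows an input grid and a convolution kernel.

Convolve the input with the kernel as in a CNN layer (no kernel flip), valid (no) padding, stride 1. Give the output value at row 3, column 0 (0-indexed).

7

The receptive field on the input at this output position is [-1 2 / -1 4]. Elementwise product with the kernel and sum: 2·1 + -1·-1 + 4·1.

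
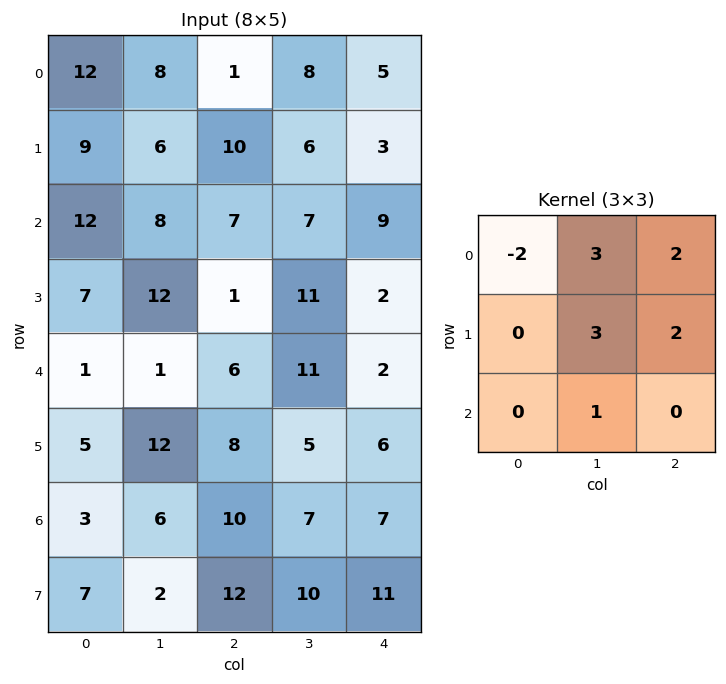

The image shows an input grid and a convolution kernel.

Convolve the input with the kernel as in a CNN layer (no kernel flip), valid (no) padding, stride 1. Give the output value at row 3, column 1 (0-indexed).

The receptive field on the input at this output position is [12 1 11 / 1 6 11 / 12 8 5]. Elementwise product with the kernel and sum: 12·-2 + 1·3 + 11·2 + 6·3 + 11·2 + 8·1.

49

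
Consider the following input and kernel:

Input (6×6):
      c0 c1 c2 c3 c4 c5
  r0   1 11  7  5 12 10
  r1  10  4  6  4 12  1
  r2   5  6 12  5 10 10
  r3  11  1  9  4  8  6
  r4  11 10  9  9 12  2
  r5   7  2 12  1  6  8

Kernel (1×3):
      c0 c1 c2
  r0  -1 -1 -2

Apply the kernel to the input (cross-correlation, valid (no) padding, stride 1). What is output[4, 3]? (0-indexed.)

The receptive field on the input at this output position is [9 12 2]. Elementwise product with the kernel and sum: 9·-1 + 12·-1 + 2·-2.

-25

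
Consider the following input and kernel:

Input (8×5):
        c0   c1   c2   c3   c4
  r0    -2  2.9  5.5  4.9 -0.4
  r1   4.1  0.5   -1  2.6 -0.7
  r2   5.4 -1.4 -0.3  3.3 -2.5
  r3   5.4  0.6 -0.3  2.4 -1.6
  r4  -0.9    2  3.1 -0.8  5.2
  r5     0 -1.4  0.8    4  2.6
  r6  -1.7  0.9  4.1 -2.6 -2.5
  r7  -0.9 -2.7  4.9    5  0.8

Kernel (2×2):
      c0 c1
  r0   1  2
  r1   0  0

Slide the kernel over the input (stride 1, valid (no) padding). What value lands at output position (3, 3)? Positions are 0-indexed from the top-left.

-0.8

The receptive field on the input at this output position is [2.4 -1.6 / -0.8 5.2]. Elementwise product with the kernel and sum: 2.4·1 + -1.6·2.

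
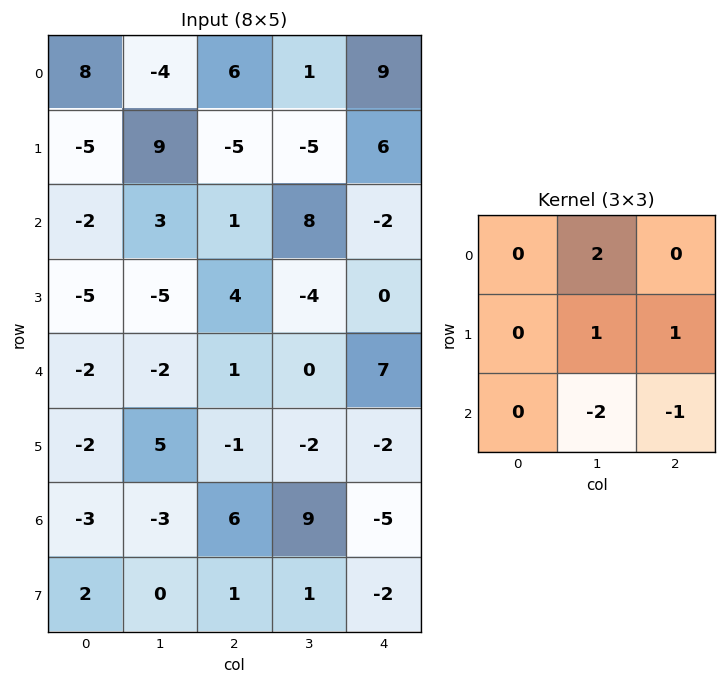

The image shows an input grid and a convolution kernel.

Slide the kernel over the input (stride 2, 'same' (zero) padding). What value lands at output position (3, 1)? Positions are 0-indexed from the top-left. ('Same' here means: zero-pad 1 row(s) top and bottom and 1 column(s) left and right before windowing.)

The receptive field on the zero-padded input at this output position is [5 -1 -2 / -3 6 9 / 0 1 1]. Elementwise product with the kernel and sum: -1·2 + 6·1 + 9·1 + 1·-2 + 1·-1.

10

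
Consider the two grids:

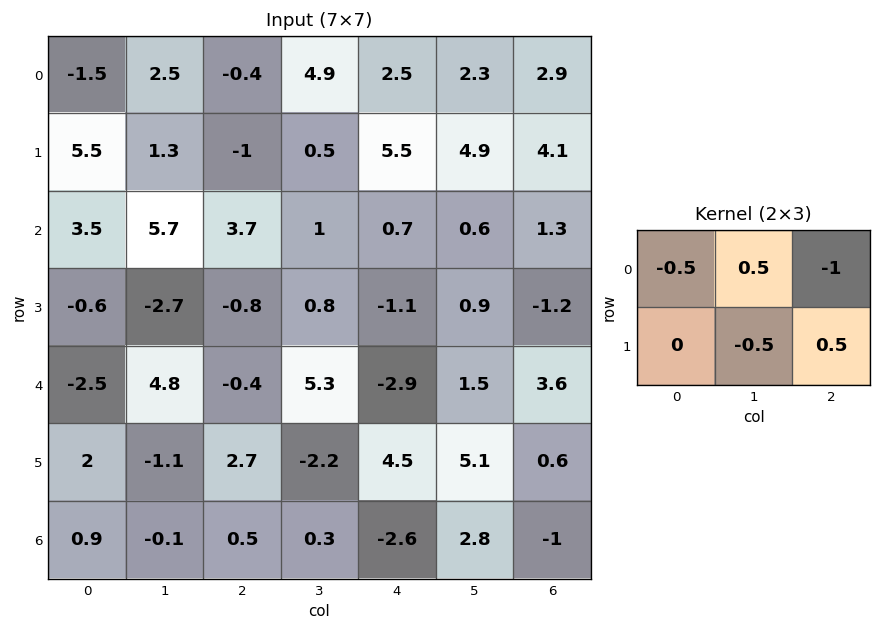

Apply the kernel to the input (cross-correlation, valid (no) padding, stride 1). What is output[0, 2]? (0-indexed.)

The receptive field on the input at this output position is [-0.4 4.9 2.5 / -1 0.5 5.5]. Elementwise product with the kernel and sum: -0.4·-0.5 + 4.9·0.5 + 2.5·-1 + 0.5·-0.5 + 5.5·0.5.

2.65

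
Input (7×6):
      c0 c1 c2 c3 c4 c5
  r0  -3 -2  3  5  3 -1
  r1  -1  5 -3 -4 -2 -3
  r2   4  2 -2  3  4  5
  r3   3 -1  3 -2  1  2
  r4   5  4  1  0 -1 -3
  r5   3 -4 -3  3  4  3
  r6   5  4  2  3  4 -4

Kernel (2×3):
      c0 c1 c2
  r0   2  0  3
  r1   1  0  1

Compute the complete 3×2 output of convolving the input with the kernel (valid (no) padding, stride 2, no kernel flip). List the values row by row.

-1 10
8 12
13 0

Output[0,0]: The receptive field on the input at this output position is [-3 -2 3 / -1 5 -3]. Elementwise product with the kernel and sum: -3·2 + 3·3 + -1·1 + -3·1.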